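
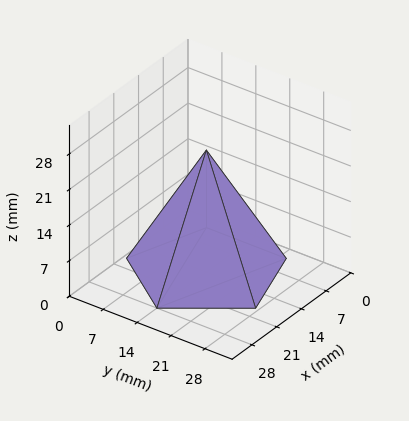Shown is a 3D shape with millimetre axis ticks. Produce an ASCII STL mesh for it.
Reading the render: the shape is a regular 5-sided pyramid, base circumscribed radius ≈ 14 mm, apex at z ≈ 24 mm (dimensions read to the nearest mm from the axis ticks). For the STL, each face is triangulated and given an outward normal.

solid part
  facet normal 0.0000 0.0000 -1.0000
    outer loop
      vertex 2.674 22.229 0.000
      vertex 18.326 27.315 0.000
      vertex 28.000 14.000 0.000
    endloop
  endfacet
  facet normal 0.0000 0.0000 -1.0000
    outer loop
      vertex 2.674 5.771 0.000
      vertex 2.674 22.229 0.000
      vertex 28.000 14.000 0.000
    endloop
  endfacet
  facet normal 0.0000 0.0000 -1.0000
    outer loop
      vertex 18.326 0.685 0.000
      vertex 2.674 5.771 0.000
      vertex 28.000 14.000 0.000
    endloop
  endfacet
  facet normal 0.7316 0.5316 0.4268
    outer loop
      vertex 28.000 14.000 0.000
      vertex 18.326 27.315 0.000
      vertex 14.000 14.000 24.000
    endloop
  endfacet
  facet normal -0.2795 0.8601 0.4268
    outer loop
      vertex 18.326 27.315 0.000
      vertex 2.674 22.229 0.000
      vertex 14.000 14.000 24.000
    endloop
  endfacet
  facet normal -0.9044 0.0000 0.4268
    outer loop
      vertex 2.674 22.229 0.000
      vertex 2.674 5.771 0.000
      vertex 14.000 14.000 24.000
    endloop
  endfacet
  facet normal -0.2795 -0.8601 0.4268
    outer loop
      vertex 2.674 5.771 0.000
      vertex 18.326 0.685 0.000
      vertex 14.000 14.000 24.000
    endloop
  endfacet
  facet normal 0.7316 -0.5316 0.4268
    outer loop
      vertex 18.326 0.685 0.000
      vertex 28.000 14.000 0.000
      vertex 14.000 14.000 24.000
    endloop
  endfacet
endsolid part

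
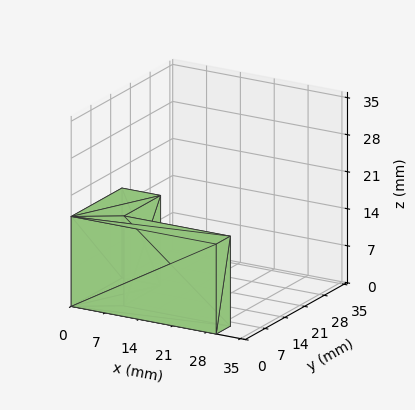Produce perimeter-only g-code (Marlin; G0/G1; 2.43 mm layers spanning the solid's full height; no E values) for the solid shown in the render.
Reading the render: the shape is an L-shaped prism: outer 30 × 18 mm, arm thicknesses ≈ 5 mm (horizontal) and 8 mm (vertical), extruded 17 mm in z (dimensions read to the nearest mm from the axis ticks). For the g-code, the solid's height is divided into equal slices at the stated Δz and each level perimeter traced with G1 moves after a G0 lift.

; perimeter-only toolpath
G21 ; units = mm
G90 ; absolute positioning
G28 ; home
; layer 1
G0 Z2.43
G0 X0.00 Y0.00
G1 X30.00 Y0.00
G1 X30.00 Y5.00
G1 X8.00 Y5.00
G1 X8.00 Y18.00
G1 X0.00 Y18.00
G1 X0.00 Y0.00
; layer 2
G0 Z4.86
G0 X0.00 Y0.00
G1 X30.00 Y0.00
G1 X30.00 Y5.00
G1 X8.00 Y5.00
G1 X8.00 Y18.00
G1 X0.00 Y18.00
G1 X0.00 Y0.00
; layer 3
G0 Z7.29
G0 X0.00 Y0.00
G1 X30.00 Y0.00
G1 X30.00 Y5.00
G1 X8.00 Y5.00
G1 X8.00 Y18.00
G1 X0.00 Y18.00
G1 X0.00 Y0.00
; layer 4
G0 Z9.71
G0 X0.00 Y0.00
G1 X30.00 Y0.00
G1 X30.00 Y5.00
G1 X8.00 Y5.00
G1 X8.00 Y18.00
G1 X0.00 Y18.00
G1 X0.00 Y0.00
; layer 5
G0 Z12.14
G0 X0.00 Y0.00
G1 X30.00 Y0.00
G1 X30.00 Y5.00
G1 X8.00 Y5.00
G1 X8.00 Y18.00
G1 X0.00 Y18.00
G1 X0.00 Y0.00
; layer 6
G0 Z14.57
G0 X0.00 Y0.00
G1 X30.00 Y0.00
G1 X30.00 Y5.00
G1 X8.00 Y5.00
G1 X8.00 Y18.00
G1 X0.00 Y18.00
G1 X0.00 Y0.00
; layer 7
G0 Z17.00
G0 X0.00 Y0.00
G1 X30.00 Y0.00
G1 X30.00 Y5.00
G1 X8.00 Y5.00
G1 X8.00 Y18.00
G1 X0.00 Y18.00
G1 X0.00 Y0.00
M2 ; end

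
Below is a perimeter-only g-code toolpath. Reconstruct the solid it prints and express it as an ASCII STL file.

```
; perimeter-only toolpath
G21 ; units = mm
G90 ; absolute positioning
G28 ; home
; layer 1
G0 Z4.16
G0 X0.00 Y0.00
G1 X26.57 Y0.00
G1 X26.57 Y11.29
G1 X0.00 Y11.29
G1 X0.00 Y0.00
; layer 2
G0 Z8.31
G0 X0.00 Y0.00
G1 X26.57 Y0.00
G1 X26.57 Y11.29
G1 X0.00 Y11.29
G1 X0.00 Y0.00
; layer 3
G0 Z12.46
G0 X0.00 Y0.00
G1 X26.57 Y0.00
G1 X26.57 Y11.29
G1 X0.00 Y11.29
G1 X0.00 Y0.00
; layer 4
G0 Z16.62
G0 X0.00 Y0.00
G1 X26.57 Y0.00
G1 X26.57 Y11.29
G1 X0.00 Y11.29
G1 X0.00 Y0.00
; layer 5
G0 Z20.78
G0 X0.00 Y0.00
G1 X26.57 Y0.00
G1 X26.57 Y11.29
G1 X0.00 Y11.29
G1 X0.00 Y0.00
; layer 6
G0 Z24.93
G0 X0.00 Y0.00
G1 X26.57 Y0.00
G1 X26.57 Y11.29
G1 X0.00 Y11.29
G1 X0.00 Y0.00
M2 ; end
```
solid part
  facet normal 0.0000 0.0000 -1.0000
    outer loop
      vertex 26.57 11.29 0.00
      vertex 26.57 0.00 0.00
      vertex 0.00 0.00 0.00
    endloop
  endfacet
  facet normal 0.0000 0.0000 -1.0000
    outer loop
      vertex 0.00 11.29 0.00
      vertex 26.57 11.29 0.00
      vertex 0.00 0.00 0.00
    endloop
  endfacet
  facet normal 0.0000 0.0000 1.0000
    outer loop
      vertex 0.00 0.00 24.93
      vertex 26.57 0.00 24.93
      vertex 26.57 11.29 24.93
    endloop
  endfacet
  facet normal 0.0000 0.0000 1.0000
    outer loop
      vertex 0.00 0.00 24.93
      vertex 26.57 11.29 24.93
      vertex 0.00 11.29 24.93
    endloop
  endfacet
  facet normal 0.0000 -1.0000 0.0000
    outer loop
      vertex 0.00 0.00 0.00
      vertex 26.57 0.00 0.00
      vertex 26.57 0.00 24.93
    endloop
  endfacet
  facet normal 0.0000 -1.0000 0.0000
    outer loop
      vertex 0.00 0.00 0.00
      vertex 26.57 0.00 24.93
      vertex 0.00 0.00 24.93
    endloop
  endfacet
  facet normal 0.0000 1.0000 0.0000
    outer loop
      vertex 26.57 11.29 24.93
      vertex 26.57 11.29 0.00
      vertex 0.00 11.29 0.00
    endloop
  endfacet
  facet normal 0.0000 1.0000 0.0000
    outer loop
      vertex 0.00 11.29 24.93
      vertex 26.57 11.29 24.93
      vertex 0.00 11.29 0.00
    endloop
  endfacet
  facet normal -1.0000 0.0000 0.0000
    outer loop
      vertex 0.00 11.29 24.93
      vertex 0.00 11.29 0.00
      vertex 0.00 0.00 0.00
    endloop
  endfacet
  facet normal -1.0000 0.0000 0.0000
    outer loop
      vertex 0.00 0.00 24.93
      vertex 0.00 11.29 24.93
      vertex 0.00 0.00 0.00
    endloop
  endfacet
  facet normal 1.0000 0.0000 0.0000
    outer loop
      vertex 26.57 0.00 0.00
      vertex 26.57 11.29 0.00
      vertex 26.57 11.29 24.93
    endloop
  endfacet
  facet normal 1.0000 0.0000 0.0000
    outer loop
      vertex 26.57 0.00 0.00
      vertex 26.57 11.29 24.93
      vertex 26.57 0.00 24.93
    endloop
  endfacet
endsolid part

The G0 Z moves step by Δz≈4.16 mm. Every layer's G1 loop is the same polygon, so the solid is a straight extrusion of it from z=0 to z≈24.9. Closing with flat bottom and top caps and triangulating gives 12 facets — a rectangular box, roughly 26.6 × 11.3 mm footprint and 24.9 mm tall.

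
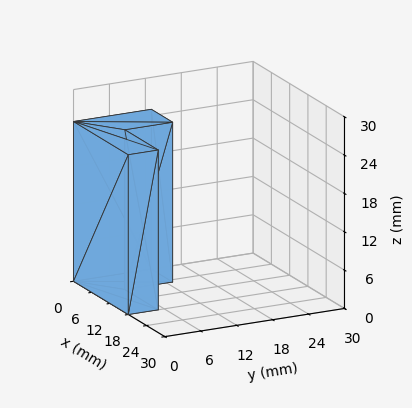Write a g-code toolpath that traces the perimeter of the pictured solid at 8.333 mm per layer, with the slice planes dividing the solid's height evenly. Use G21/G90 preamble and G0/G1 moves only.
Reading the render: the shape is an L-shaped prism: outer 18 × 13 mm, arm thicknesses ≈ 5 mm (horizontal) and 7 mm (vertical), extruded 25 mm in z (dimensions read to the nearest mm from the axis ticks). For the g-code, the solid's height is divided into equal slices at the stated Δz and each level perimeter traced with G1 moves after a G0 lift.

; perimeter-only toolpath
G21 ; units = mm
G90 ; absolute positioning
G28 ; home
; layer 1
G0 Z8.333
G0 X0.000 Y0.000
G1 X18.000 Y0.000
G1 X18.000 Y5.000
G1 X7.000 Y5.000
G1 X7.000 Y13.000
G1 X0.000 Y13.000
G1 X0.000 Y0.000
; layer 2
G0 Z16.667
G0 X0.000 Y0.000
G1 X18.000 Y0.000
G1 X18.000 Y5.000
G1 X7.000 Y5.000
G1 X7.000 Y13.000
G1 X0.000 Y13.000
G1 X0.000 Y0.000
; layer 3
G0 Z25.000
G0 X0.000 Y0.000
G1 X18.000 Y0.000
G1 X18.000 Y5.000
G1 X7.000 Y5.000
G1 X7.000 Y13.000
G1 X0.000 Y13.000
G1 X0.000 Y0.000
M2 ; end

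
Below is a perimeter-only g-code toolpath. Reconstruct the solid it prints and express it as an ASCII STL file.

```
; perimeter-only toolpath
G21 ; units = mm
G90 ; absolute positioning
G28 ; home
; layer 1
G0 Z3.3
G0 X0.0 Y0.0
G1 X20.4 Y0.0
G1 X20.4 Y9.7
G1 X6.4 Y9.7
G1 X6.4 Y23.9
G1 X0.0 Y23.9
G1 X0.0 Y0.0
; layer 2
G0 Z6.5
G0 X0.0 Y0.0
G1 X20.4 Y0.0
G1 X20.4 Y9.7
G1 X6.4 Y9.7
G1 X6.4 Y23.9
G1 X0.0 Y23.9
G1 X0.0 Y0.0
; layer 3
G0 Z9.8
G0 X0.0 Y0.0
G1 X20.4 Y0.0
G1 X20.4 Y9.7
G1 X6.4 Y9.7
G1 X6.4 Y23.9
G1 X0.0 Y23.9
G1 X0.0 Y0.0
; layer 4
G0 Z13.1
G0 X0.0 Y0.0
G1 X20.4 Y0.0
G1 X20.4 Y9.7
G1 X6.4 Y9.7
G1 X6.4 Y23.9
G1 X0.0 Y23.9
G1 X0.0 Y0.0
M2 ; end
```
solid part
  facet normal 0.0000 0.0000 -1.0000
    outer loop
      vertex 20.4 9.7 0.0
      vertex 20.4 0.0 0.0
      vertex 0.0 0.0 0.0
    endloop
  endfacet
  facet normal 0.0000 0.0000 -1.0000
    outer loop
      vertex 6.4 9.7 0.0
      vertex 20.4 9.7 0.0
      vertex 0.0 0.0 0.0
    endloop
  endfacet
  facet normal 0.0000 0.0000 -1.0000
    outer loop
      vertex 6.4 23.9 0.0
      vertex 6.4 9.7 0.0
      vertex 0.0 0.0 0.0
    endloop
  endfacet
  facet normal 0.0000 0.0000 -1.0000
    outer loop
      vertex 0.0 23.9 0.0
      vertex 6.4 23.9 0.0
      vertex 0.0 0.0 0.0
    endloop
  endfacet
  facet normal 0.0000 0.0000 1.0000
    outer loop
      vertex 0.0 0.0 13.1
      vertex 20.4 0.0 13.1
      vertex 20.4 9.7 13.1
    endloop
  endfacet
  facet normal 0.0000 0.0000 1.0000
    outer loop
      vertex 0.0 0.0 13.1
      vertex 20.4 9.7 13.1
      vertex 6.4 9.7 13.1
    endloop
  endfacet
  facet normal 0.0000 0.0000 1.0000
    outer loop
      vertex 0.0 0.0 13.1
      vertex 6.4 9.7 13.1
      vertex 6.4 23.9 13.1
    endloop
  endfacet
  facet normal 0.0000 0.0000 1.0000
    outer loop
      vertex 0.0 0.0 13.1
      vertex 6.4 23.9 13.1
      vertex 0.0 23.9 13.1
    endloop
  endfacet
  facet normal 0.0000 -1.0000 0.0000
    outer loop
      vertex 0.0 0.0 0.0
      vertex 20.4 0.0 0.0
      vertex 20.4 0.0 13.1
    endloop
  endfacet
  facet normal 0.0000 -1.0000 0.0000
    outer loop
      vertex 0.0 0.0 0.0
      vertex 20.4 0.0 13.1
      vertex 0.0 0.0 13.1
    endloop
  endfacet
  facet normal 1.0000 0.0000 0.0000
    outer loop
      vertex 20.4 0.0 0.0
      vertex 20.4 9.7 0.0
      vertex 20.4 9.7 13.1
    endloop
  endfacet
  facet normal 1.0000 0.0000 0.0000
    outer loop
      vertex 20.4 0.0 0.0
      vertex 20.4 9.7 13.1
      vertex 20.4 0.0 13.1
    endloop
  endfacet
  facet normal 0.0000 1.0000 0.0000
    outer loop
      vertex 20.4 9.7 0.0
      vertex 6.4 9.7 0.0
      vertex 6.4 9.7 13.1
    endloop
  endfacet
  facet normal 0.0000 1.0000 0.0000
    outer loop
      vertex 20.4 9.7 0.0
      vertex 6.4 9.7 13.1
      vertex 20.4 9.7 13.1
    endloop
  endfacet
  facet normal 1.0000 0.0000 0.0000
    outer loop
      vertex 6.4 9.7 0.0
      vertex 6.4 23.9 0.0
      vertex 6.4 23.9 13.1
    endloop
  endfacet
  facet normal 1.0000 0.0000 0.0000
    outer loop
      vertex 6.4 9.7 0.0
      vertex 6.4 23.9 13.1
      vertex 6.4 9.7 13.1
    endloop
  endfacet
  facet normal 0.0000 1.0000 0.0000
    outer loop
      vertex 6.4 23.9 0.0
      vertex 0.0 23.9 0.0
      vertex 0.0 23.9 13.1
    endloop
  endfacet
  facet normal 0.0000 1.0000 0.0000
    outer loop
      vertex 6.4 23.9 0.0
      vertex 0.0 23.9 13.1
      vertex 6.4 23.9 13.1
    endloop
  endfacet
  facet normal -1.0000 0.0000 0.0000
    outer loop
      vertex 0.0 23.9 0.0
      vertex 0.0 0.0 0.0
      vertex 0.0 0.0 13.1
    endloop
  endfacet
  facet normal -1.0000 0.0000 0.0000
    outer loop
      vertex 0.0 23.9 0.0
      vertex 0.0 0.0 13.1
      vertex 0.0 23.9 13.1
    endloop
  endfacet
endsolid part

The G0 Z moves step by Δz≈3.3 mm. Every layer's G1 loop is the same polygon, so the solid is a straight extrusion of it from z=0 to z≈13.1. Closing with flat bottom and top caps and triangulating gives 20 facets — an L-shaped prism: outer 20.4 × 23.9 mm, arm thicknesses ≈ 9.7 mm (horizontal) and 6.4 mm (vertical), extruded 13.1 mm in z.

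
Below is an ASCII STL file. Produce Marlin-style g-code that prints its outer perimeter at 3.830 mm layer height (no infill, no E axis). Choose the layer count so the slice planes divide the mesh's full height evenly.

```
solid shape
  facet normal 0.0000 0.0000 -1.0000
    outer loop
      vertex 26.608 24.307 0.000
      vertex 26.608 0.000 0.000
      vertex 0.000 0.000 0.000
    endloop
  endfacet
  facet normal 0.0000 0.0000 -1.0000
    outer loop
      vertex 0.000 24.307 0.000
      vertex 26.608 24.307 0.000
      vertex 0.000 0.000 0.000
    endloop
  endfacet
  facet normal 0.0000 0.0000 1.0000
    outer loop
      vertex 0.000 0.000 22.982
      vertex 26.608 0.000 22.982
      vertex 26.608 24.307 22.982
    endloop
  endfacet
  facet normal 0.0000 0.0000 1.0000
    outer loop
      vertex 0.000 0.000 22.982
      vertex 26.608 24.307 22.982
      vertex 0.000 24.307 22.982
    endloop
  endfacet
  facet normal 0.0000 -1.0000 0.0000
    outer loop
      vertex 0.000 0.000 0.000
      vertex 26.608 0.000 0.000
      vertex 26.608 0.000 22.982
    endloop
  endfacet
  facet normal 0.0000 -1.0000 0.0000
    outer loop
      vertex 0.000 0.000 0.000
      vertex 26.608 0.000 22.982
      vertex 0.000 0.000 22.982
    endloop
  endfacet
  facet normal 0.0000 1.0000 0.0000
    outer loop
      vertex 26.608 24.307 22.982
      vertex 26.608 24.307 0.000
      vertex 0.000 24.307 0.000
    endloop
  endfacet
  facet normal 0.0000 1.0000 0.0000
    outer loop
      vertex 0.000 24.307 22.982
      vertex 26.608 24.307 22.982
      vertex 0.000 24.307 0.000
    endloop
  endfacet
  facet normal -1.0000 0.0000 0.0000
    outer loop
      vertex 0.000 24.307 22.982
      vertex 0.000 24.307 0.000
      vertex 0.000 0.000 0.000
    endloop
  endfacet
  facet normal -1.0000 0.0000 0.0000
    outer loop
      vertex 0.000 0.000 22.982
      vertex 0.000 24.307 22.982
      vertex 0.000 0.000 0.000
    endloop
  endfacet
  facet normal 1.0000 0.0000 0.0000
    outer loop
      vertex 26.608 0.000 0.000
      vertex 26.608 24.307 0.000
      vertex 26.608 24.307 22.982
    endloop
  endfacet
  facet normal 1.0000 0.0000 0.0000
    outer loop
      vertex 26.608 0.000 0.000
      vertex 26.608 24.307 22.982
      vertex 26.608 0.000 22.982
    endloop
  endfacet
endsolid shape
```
; perimeter-only toolpath
G21 ; units = mm
G90 ; absolute positioning
G28 ; home
; layer 1
G0 Z3.830
G0 X0.000 Y0.000
G1 X26.608 Y0.000
G1 X26.608 Y24.307
G1 X0.000 Y24.307
G1 X0.000 Y0.000
; layer 2
G0 Z7.661
G0 X0.000 Y0.000
G1 X26.608 Y0.000
G1 X26.608 Y24.307
G1 X0.000 Y24.307
G1 X0.000 Y0.000
; layer 3
G0 Z11.491
G0 X0.000 Y0.000
G1 X26.608 Y0.000
G1 X26.608 Y24.307
G1 X0.000 Y24.307
G1 X0.000 Y0.000
; layer 4
G0 Z15.321
G0 X0.000 Y0.000
G1 X26.608 Y0.000
G1 X26.608 Y24.307
G1 X0.000 Y24.307
G1 X0.000 Y0.000
; layer 5
G0 Z19.152
G0 X0.000 Y0.000
G1 X26.608 Y0.000
G1 X26.608 Y24.307
G1 X0.000 Y24.307
G1 X0.000 Y0.000
; layer 6
G0 Z22.982
G0 X0.000 Y0.000
G1 X26.608 Y0.000
G1 X26.608 Y24.307
G1 X0.000 Y24.307
G1 X0.000 Y0.000
M2 ; end

The solid is a rectangular box, roughly 26.6 × 24.3 mm footprint and 23 mm tall. Slicing at Δz = 3.830 mm — 6 equal slices spanning the solid's height, so layer i sits at z = i·h/6 — gives 6 non-empty perimeters. Each is a 4-segment closed polygon; G0 lifts to the layer z and rapids to the start vertex, then G1 traces the edges.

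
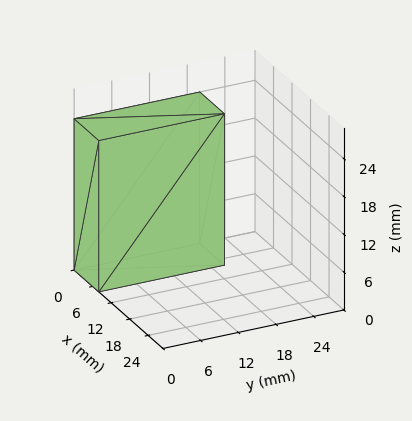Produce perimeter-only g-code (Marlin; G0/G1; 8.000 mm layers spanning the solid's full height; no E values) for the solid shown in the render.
Reading the render: the shape is a rectangular box, roughly 8 × 20 mm footprint and 24 mm tall (dimensions read to the nearest mm from the axis ticks). For the g-code, the solid's height is divided into equal slices at the stated Δz and each level perimeter traced with G1 moves after a G0 lift.

; perimeter-only toolpath
G21 ; units = mm
G90 ; absolute positioning
G28 ; home
; layer 1
G0 Z8.000
G0 X0.000 Y0.000
G1 X8.000 Y0.000
G1 X8.000 Y20.000
G1 X0.000 Y20.000
G1 X0.000 Y0.000
; layer 2
G0 Z16.000
G0 X0.000 Y0.000
G1 X8.000 Y0.000
G1 X8.000 Y20.000
G1 X0.000 Y20.000
G1 X0.000 Y0.000
; layer 3
G0 Z24.000
G0 X0.000 Y0.000
G1 X8.000 Y0.000
G1 X8.000 Y20.000
G1 X0.000 Y20.000
G1 X0.000 Y0.000
M2 ; end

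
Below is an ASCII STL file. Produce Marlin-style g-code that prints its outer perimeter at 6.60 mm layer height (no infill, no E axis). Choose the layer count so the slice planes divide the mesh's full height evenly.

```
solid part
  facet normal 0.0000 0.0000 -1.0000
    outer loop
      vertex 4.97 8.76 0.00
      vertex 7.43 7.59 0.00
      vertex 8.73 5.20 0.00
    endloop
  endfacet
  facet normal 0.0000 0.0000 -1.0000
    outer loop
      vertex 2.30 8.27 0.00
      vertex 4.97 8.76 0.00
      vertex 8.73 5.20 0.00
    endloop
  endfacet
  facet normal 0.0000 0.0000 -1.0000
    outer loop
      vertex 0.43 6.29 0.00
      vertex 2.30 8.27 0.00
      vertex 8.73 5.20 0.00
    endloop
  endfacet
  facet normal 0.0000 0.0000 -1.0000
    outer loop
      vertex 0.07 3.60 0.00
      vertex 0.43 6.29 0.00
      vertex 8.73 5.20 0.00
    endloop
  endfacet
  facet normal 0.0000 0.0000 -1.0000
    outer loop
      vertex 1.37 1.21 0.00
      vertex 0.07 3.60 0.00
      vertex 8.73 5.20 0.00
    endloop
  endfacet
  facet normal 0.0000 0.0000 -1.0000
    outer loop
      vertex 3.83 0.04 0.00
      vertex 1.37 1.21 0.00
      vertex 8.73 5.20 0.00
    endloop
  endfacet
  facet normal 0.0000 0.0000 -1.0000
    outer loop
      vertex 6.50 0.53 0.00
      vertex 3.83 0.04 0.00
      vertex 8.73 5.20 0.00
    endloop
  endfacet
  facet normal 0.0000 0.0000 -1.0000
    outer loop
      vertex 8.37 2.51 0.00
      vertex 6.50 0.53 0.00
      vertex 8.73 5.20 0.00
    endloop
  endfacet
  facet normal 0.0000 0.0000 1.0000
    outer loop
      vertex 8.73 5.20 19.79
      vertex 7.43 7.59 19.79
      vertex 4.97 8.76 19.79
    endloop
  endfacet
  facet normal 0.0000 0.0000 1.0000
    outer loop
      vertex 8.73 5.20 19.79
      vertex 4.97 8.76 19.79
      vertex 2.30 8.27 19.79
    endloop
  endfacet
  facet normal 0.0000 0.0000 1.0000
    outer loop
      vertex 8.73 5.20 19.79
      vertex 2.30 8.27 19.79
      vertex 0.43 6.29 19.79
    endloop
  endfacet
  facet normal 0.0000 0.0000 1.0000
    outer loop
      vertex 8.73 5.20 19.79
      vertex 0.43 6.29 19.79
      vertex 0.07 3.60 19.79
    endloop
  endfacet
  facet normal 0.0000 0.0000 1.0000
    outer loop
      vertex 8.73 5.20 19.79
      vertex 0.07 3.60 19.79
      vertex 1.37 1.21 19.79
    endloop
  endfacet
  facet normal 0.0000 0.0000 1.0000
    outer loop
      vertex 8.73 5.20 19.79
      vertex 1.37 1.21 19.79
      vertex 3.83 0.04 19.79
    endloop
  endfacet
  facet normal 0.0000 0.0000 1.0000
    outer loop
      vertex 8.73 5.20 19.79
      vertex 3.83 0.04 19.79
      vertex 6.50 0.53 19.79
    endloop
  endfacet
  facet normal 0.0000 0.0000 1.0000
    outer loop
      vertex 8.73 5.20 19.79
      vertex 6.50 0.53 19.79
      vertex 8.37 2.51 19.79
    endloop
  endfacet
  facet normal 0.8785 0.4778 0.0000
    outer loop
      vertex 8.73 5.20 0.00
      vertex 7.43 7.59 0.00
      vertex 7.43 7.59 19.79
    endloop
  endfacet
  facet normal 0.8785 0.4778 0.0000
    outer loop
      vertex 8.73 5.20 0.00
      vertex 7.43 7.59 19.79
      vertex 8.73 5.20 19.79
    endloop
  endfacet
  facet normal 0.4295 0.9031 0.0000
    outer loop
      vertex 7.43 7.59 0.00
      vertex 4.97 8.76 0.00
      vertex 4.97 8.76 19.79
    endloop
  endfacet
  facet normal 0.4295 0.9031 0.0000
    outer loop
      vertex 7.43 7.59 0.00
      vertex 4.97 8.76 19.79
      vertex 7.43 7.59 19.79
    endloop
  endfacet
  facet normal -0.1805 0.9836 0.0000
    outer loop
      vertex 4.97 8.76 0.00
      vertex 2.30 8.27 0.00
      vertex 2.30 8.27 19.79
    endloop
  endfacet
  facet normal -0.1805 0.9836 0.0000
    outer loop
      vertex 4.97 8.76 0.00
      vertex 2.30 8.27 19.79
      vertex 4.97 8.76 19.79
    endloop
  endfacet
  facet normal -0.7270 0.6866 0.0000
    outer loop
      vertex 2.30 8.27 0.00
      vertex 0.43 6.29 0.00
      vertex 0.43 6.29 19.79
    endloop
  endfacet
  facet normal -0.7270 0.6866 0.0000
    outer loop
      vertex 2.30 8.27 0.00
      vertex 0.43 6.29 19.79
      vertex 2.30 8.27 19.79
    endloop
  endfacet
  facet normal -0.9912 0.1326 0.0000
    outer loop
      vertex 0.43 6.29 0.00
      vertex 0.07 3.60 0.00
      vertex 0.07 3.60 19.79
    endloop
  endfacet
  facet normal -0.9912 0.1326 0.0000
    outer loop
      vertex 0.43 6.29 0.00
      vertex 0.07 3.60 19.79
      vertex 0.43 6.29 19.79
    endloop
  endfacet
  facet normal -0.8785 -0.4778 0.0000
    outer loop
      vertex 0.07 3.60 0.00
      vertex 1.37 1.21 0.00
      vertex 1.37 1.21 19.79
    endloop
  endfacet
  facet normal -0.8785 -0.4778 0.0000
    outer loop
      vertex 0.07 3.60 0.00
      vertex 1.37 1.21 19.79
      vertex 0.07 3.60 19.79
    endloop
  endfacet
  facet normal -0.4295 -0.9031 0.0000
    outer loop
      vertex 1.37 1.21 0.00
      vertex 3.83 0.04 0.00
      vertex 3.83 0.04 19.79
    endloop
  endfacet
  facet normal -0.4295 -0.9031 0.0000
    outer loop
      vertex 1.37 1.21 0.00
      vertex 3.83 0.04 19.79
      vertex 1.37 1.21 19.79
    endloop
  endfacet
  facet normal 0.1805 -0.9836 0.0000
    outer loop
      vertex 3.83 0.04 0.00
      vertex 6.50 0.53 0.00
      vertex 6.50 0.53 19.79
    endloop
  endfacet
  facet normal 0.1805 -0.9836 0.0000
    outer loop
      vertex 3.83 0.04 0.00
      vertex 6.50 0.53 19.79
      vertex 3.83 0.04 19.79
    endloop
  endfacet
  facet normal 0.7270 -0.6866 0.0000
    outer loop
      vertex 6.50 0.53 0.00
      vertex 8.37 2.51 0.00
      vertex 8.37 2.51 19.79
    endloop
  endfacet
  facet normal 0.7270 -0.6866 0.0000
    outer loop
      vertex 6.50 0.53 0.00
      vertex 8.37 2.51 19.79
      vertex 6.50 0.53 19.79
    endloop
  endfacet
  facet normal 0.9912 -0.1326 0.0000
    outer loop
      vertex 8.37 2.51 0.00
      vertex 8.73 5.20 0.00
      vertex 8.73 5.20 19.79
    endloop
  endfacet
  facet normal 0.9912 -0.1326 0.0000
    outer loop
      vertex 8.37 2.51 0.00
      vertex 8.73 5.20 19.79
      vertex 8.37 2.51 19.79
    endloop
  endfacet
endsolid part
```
; perimeter-only toolpath
G21 ; units = mm
G90 ; absolute positioning
G28 ; home
; layer 1
G0 Z6.60
G0 X8.73 Y5.20
G1 X7.43 Y7.59
G1 X4.97 Y8.76
G1 X2.30 Y8.27
G1 X0.43 Y6.29
G1 X0.07 Y3.60
G1 X1.37 Y1.21
G1 X3.83 Y0.04
G1 X6.50 Y0.53
G1 X8.37 Y2.51
G1 X8.73 Y5.20
; layer 2
G0 Z13.19
G0 X8.73 Y5.20
G1 X7.43 Y7.59
G1 X4.97 Y8.76
G1 X2.30 Y8.27
G1 X0.43 Y6.29
G1 X0.07 Y3.60
G1 X1.37 Y1.21
G1 X3.83 Y0.04
G1 X6.50 Y0.53
G1 X8.37 Y2.51
G1 X8.73 Y5.20
; layer 3
G0 Z19.79
G0 X8.73 Y5.20
G1 X7.43 Y7.59
G1 X4.97 Y8.76
G1 X2.30 Y8.27
G1 X0.43 Y6.29
G1 X0.07 Y3.60
G1 X1.37 Y1.21
G1 X3.83 Y0.04
G1 X6.50 Y0.53
G1 X8.37 Y2.51
G1 X8.73 Y5.20
M2 ; end

The solid is a regular 10-sided prism (a cylinder approximated with 10 flat sides), circumscribed radius ≈ 4.4 mm, height ≈ 19.8 mm. Slicing at Δz = 6.60 mm — 3 equal slices spanning the solid's height, so layer i sits at z = i·h/3 — gives 3 non-empty perimeters. Each is a 10-segment closed polygon; G0 lifts to the layer z and rapids to the start vertex, then G1 traces the edges.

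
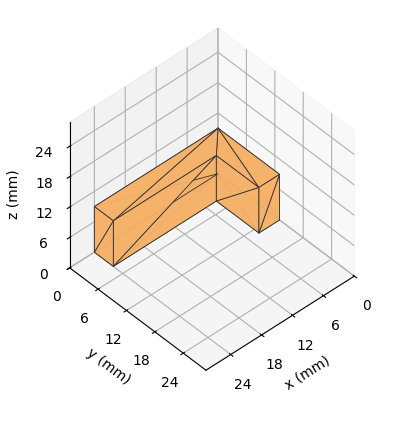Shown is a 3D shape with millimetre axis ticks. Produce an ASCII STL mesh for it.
Reading the render: the shape is an L-shaped prism: outer 24 × 13 mm, arm thicknesses ≈ 4 mm (horizontal) and 4 mm (vertical), extruded 9 mm in z (dimensions read to the nearest mm from the axis ticks). For the STL, each face is triangulated and given an outward normal.

solid part
  facet normal 0.0000 0.0000 -1.0000
    outer loop
      vertex 24.0 4.0 0.0
      vertex 24.0 0.0 0.0
      vertex 0.0 0.0 0.0
    endloop
  endfacet
  facet normal 0.0000 0.0000 -1.0000
    outer loop
      vertex 4.0 4.0 0.0
      vertex 24.0 4.0 0.0
      vertex 0.0 0.0 0.0
    endloop
  endfacet
  facet normal 0.0000 0.0000 -1.0000
    outer loop
      vertex 4.0 13.0 0.0
      vertex 4.0 4.0 0.0
      vertex 0.0 0.0 0.0
    endloop
  endfacet
  facet normal 0.0000 0.0000 -1.0000
    outer loop
      vertex 0.0 13.0 0.0
      vertex 4.0 13.0 0.0
      vertex 0.0 0.0 0.0
    endloop
  endfacet
  facet normal 0.0000 0.0000 1.0000
    outer loop
      vertex 0.0 0.0 9.0
      vertex 24.0 0.0 9.0
      vertex 24.0 4.0 9.0
    endloop
  endfacet
  facet normal 0.0000 0.0000 1.0000
    outer loop
      vertex 0.0 0.0 9.0
      vertex 24.0 4.0 9.0
      vertex 4.0 4.0 9.0
    endloop
  endfacet
  facet normal 0.0000 0.0000 1.0000
    outer loop
      vertex 0.0 0.0 9.0
      vertex 4.0 4.0 9.0
      vertex 4.0 13.0 9.0
    endloop
  endfacet
  facet normal 0.0000 0.0000 1.0000
    outer loop
      vertex 0.0 0.0 9.0
      vertex 4.0 13.0 9.0
      vertex 0.0 13.0 9.0
    endloop
  endfacet
  facet normal 0.0000 -1.0000 0.0000
    outer loop
      vertex 0.0 0.0 0.0
      vertex 24.0 0.0 0.0
      vertex 24.0 0.0 9.0
    endloop
  endfacet
  facet normal 0.0000 -1.0000 0.0000
    outer loop
      vertex 0.0 0.0 0.0
      vertex 24.0 0.0 9.0
      vertex 0.0 0.0 9.0
    endloop
  endfacet
  facet normal 1.0000 0.0000 0.0000
    outer loop
      vertex 24.0 0.0 0.0
      vertex 24.0 4.0 0.0
      vertex 24.0 4.0 9.0
    endloop
  endfacet
  facet normal 1.0000 0.0000 0.0000
    outer loop
      vertex 24.0 0.0 0.0
      vertex 24.0 4.0 9.0
      vertex 24.0 0.0 9.0
    endloop
  endfacet
  facet normal 0.0000 1.0000 0.0000
    outer loop
      vertex 24.0 4.0 0.0
      vertex 4.0 4.0 0.0
      vertex 4.0 4.0 9.0
    endloop
  endfacet
  facet normal 0.0000 1.0000 0.0000
    outer loop
      vertex 24.0 4.0 0.0
      vertex 4.0 4.0 9.0
      vertex 24.0 4.0 9.0
    endloop
  endfacet
  facet normal 1.0000 0.0000 0.0000
    outer loop
      vertex 4.0 4.0 0.0
      vertex 4.0 13.0 0.0
      vertex 4.0 13.0 9.0
    endloop
  endfacet
  facet normal 1.0000 0.0000 0.0000
    outer loop
      vertex 4.0 4.0 0.0
      vertex 4.0 13.0 9.0
      vertex 4.0 4.0 9.0
    endloop
  endfacet
  facet normal 0.0000 1.0000 0.0000
    outer loop
      vertex 4.0 13.0 0.0
      vertex 0.0 13.0 0.0
      vertex 0.0 13.0 9.0
    endloop
  endfacet
  facet normal 0.0000 1.0000 0.0000
    outer loop
      vertex 4.0 13.0 0.0
      vertex 0.0 13.0 9.0
      vertex 4.0 13.0 9.0
    endloop
  endfacet
  facet normal -1.0000 0.0000 0.0000
    outer loop
      vertex 0.0 13.0 0.0
      vertex 0.0 0.0 0.0
      vertex 0.0 0.0 9.0
    endloop
  endfacet
  facet normal -1.0000 0.0000 0.0000
    outer loop
      vertex 0.0 13.0 0.0
      vertex 0.0 0.0 9.0
      vertex 0.0 13.0 9.0
    endloop
  endfacet
endsolid part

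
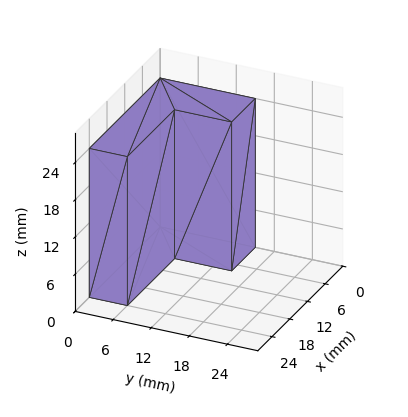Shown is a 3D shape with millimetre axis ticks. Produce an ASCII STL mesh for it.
Reading the render: the shape is an L-shaped prism: outer 24 × 15 mm, arm thicknesses ≈ 6 mm (horizontal) and 8 mm (vertical), extruded 24 mm in z (dimensions read to the nearest mm from the axis ticks). For the STL, each face is triangulated and given an outward normal.

solid part
  facet normal 0.0000 0.0000 -1.0000
    outer loop
      vertex 24.0 6.0 0.0
      vertex 24.0 0.0 0.0
      vertex 0.0 0.0 0.0
    endloop
  endfacet
  facet normal 0.0000 0.0000 -1.0000
    outer loop
      vertex 8.0 6.0 0.0
      vertex 24.0 6.0 0.0
      vertex 0.0 0.0 0.0
    endloop
  endfacet
  facet normal 0.0000 0.0000 -1.0000
    outer loop
      vertex 8.0 15.0 0.0
      vertex 8.0 6.0 0.0
      vertex 0.0 0.0 0.0
    endloop
  endfacet
  facet normal 0.0000 0.0000 -1.0000
    outer loop
      vertex 0.0 15.0 0.0
      vertex 8.0 15.0 0.0
      vertex 0.0 0.0 0.0
    endloop
  endfacet
  facet normal 0.0000 0.0000 1.0000
    outer loop
      vertex 0.0 0.0 24.0
      vertex 24.0 0.0 24.0
      vertex 24.0 6.0 24.0
    endloop
  endfacet
  facet normal 0.0000 0.0000 1.0000
    outer loop
      vertex 0.0 0.0 24.0
      vertex 24.0 6.0 24.0
      vertex 8.0 6.0 24.0
    endloop
  endfacet
  facet normal 0.0000 0.0000 1.0000
    outer loop
      vertex 0.0 0.0 24.0
      vertex 8.0 6.0 24.0
      vertex 8.0 15.0 24.0
    endloop
  endfacet
  facet normal 0.0000 0.0000 1.0000
    outer loop
      vertex 0.0 0.0 24.0
      vertex 8.0 15.0 24.0
      vertex 0.0 15.0 24.0
    endloop
  endfacet
  facet normal 0.0000 -1.0000 0.0000
    outer loop
      vertex 0.0 0.0 0.0
      vertex 24.0 0.0 0.0
      vertex 24.0 0.0 24.0
    endloop
  endfacet
  facet normal 0.0000 -1.0000 0.0000
    outer loop
      vertex 0.0 0.0 0.0
      vertex 24.0 0.0 24.0
      vertex 0.0 0.0 24.0
    endloop
  endfacet
  facet normal 1.0000 0.0000 0.0000
    outer loop
      vertex 24.0 0.0 0.0
      vertex 24.0 6.0 0.0
      vertex 24.0 6.0 24.0
    endloop
  endfacet
  facet normal 1.0000 0.0000 0.0000
    outer loop
      vertex 24.0 0.0 0.0
      vertex 24.0 6.0 24.0
      vertex 24.0 0.0 24.0
    endloop
  endfacet
  facet normal 0.0000 1.0000 0.0000
    outer loop
      vertex 24.0 6.0 0.0
      vertex 8.0 6.0 0.0
      vertex 8.0 6.0 24.0
    endloop
  endfacet
  facet normal 0.0000 1.0000 0.0000
    outer loop
      vertex 24.0 6.0 0.0
      vertex 8.0 6.0 24.0
      vertex 24.0 6.0 24.0
    endloop
  endfacet
  facet normal 1.0000 0.0000 0.0000
    outer loop
      vertex 8.0 6.0 0.0
      vertex 8.0 15.0 0.0
      vertex 8.0 15.0 24.0
    endloop
  endfacet
  facet normal 1.0000 0.0000 0.0000
    outer loop
      vertex 8.0 6.0 0.0
      vertex 8.0 15.0 24.0
      vertex 8.0 6.0 24.0
    endloop
  endfacet
  facet normal 0.0000 1.0000 0.0000
    outer loop
      vertex 8.0 15.0 0.0
      vertex 0.0 15.0 0.0
      vertex 0.0 15.0 24.0
    endloop
  endfacet
  facet normal 0.0000 1.0000 0.0000
    outer loop
      vertex 8.0 15.0 0.0
      vertex 0.0 15.0 24.0
      vertex 8.0 15.0 24.0
    endloop
  endfacet
  facet normal -1.0000 0.0000 0.0000
    outer loop
      vertex 0.0 15.0 0.0
      vertex 0.0 0.0 0.0
      vertex 0.0 0.0 24.0
    endloop
  endfacet
  facet normal -1.0000 0.0000 0.0000
    outer loop
      vertex 0.0 15.0 0.0
      vertex 0.0 0.0 24.0
      vertex 0.0 15.0 24.0
    endloop
  endfacet
endsolid part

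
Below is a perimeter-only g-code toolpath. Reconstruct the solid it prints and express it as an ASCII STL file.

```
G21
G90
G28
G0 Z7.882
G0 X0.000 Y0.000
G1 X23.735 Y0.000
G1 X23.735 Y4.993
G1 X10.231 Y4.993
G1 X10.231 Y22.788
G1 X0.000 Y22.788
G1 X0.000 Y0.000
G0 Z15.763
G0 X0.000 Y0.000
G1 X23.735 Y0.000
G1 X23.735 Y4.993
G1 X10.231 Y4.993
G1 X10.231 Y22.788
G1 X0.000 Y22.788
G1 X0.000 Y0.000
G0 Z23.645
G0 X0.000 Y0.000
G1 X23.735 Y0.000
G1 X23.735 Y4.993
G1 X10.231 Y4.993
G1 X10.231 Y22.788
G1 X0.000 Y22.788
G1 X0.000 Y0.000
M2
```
solid part
  facet normal 0.0000 0.0000 -1.0000
    outer loop
      vertex 23.735 4.993 0.000
      vertex 23.735 0.000 0.000
      vertex 0.000 0.000 0.000
    endloop
  endfacet
  facet normal 0.0000 0.0000 -1.0000
    outer loop
      vertex 10.231 4.993 0.000
      vertex 23.735 4.993 0.000
      vertex 0.000 0.000 0.000
    endloop
  endfacet
  facet normal 0.0000 0.0000 -1.0000
    outer loop
      vertex 10.231 22.788 0.000
      vertex 10.231 4.993 0.000
      vertex 0.000 0.000 0.000
    endloop
  endfacet
  facet normal 0.0000 0.0000 -1.0000
    outer loop
      vertex 0.000 22.788 0.000
      vertex 10.231 22.788 0.000
      vertex 0.000 0.000 0.000
    endloop
  endfacet
  facet normal 0.0000 0.0000 1.0000
    outer loop
      vertex 0.000 0.000 23.645
      vertex 23.735 0.000 23.645
      vertex 23.735 4.993 23.645
    endloop
  endfacet
  facet normal 0.0000 0.0000 1.0000
    outer loop
      vertex 0.000 0.000 23.645
      vertex 23.735 4.993 23.645
      vertex 10.231 4.993 23.645
    endloop
  endfacet
  facet normal 0.0000 0.0000 1.0000
    outer loop
      vertex 0.000 0.000 23.645
      vertex 10.231 4.993 23.645
      vertex 10.231 22.788 23.645
    endloop
  endfacet
  facet normal 0.0000 0.0000 1.0000
    outer loop
      vertex 0.000 0.000 23.645
      vertex 10.231 22.788 23.645
      vertex 0.000 22.788 23.645
    endloop
  endfacet
  facet normal 0.0000 -1.0000 0.0000
    outer loop
      vertex 0.000 0.000 0.000
      vertex 23.735 0.000 0.000
      vertex 23.735 0.000 23.645
    endloop
  endfacet
  facet normal 0.0000 -1.0000 0.0000
    outer loop
      vertex 0.000 0.000 0.000
      vertex 23.735 0.000 23.645
      vertex 0.000 0.000 23.645
    endloop
  endfacet
  facet normal 1.0000 0.0000 0.0000
    outer loop
      vertex 23.735 0.000 0.000
      vertex 23.735 4.993 0.000
      vertex 23.735 4.993 23.645
    endloop
  endfacet
  facet normal 1.0000 0.0000 0.0000
    outer loop
      vertex 23.735 0.000 0.000
      vertex 23.735 4.993 23.645
      vertex 23.735 0.000 23.645
    endloop
  endfacet
  facet normal 0.0000 1.0000 0.0000
    outer loop
      vertex 23.735 4.993 0.000
      vertex 10.231 4.993 0.000
      vertex 10.231 4.993 23.645
    endloop
  endfacet
  facet normal 0.0000 1.0000 0.0000
    outer loop
      vertex 23.735 4.993 0.000
      vertex 10.231 4.993 23.645
      vertex 23.735 4.993 23.645
    endloop
  endfacet
  facet normal 1.0000 0.0000 0.0000
    outer loop
      vertex 10.231 4.993 0.000
      vertex 10.231 22.788 0.000
      vertex 10.231 22.788 23.645
    endloop
  endfacet
  facet normal 1.0000 0.0000 0.0000
    outer loop
      vertex 10.231 4.993 0.000
      vertex 10.231 22.788 23.645
      vertex 10.231 4.993 23.645
    endloop
  endfacet
  facet normal 0.0000 1.0000 0.0000
    outer loop
      vertex 10.231 22.788 0.000
      vertex 0.000 22.788 0.000
      vertex 0.000 22.788 23.645
    endloop
  endfacet
  facet normal 0.0000 1.0000 0.0000
    outer loop
      vertex 10.231 22.788 0.000
      vertex 0.000 22.788 23.645
      vertex 10.231 22.788 23.645
    endloop
  endfacet
  facet normal -1.0000 0.0000 0.0000
    outer loop
      vertex 0.000 22.788 0.000
      vertex 0.000 0.000 0.000
      vertex 0.000 0.000 23.645
    endloop
  endfacet
  facet normal -1.0000 0.0000 0.0000
    outer loop
      vertex 0.000 22.788 0.000
      vertex 0.000 0.000 23.645
      vertex 0.000 22.788 23.645
    endloop
  endfacet
endsolid part

The G0 Z moves step by Δz≈7.882 mm. Every layer's G1 loop is the same polygon, so the solid is a straight extrusion of it from z=0 to z≈23.6. Closing with flat bottom and top caps and triangulating gives 20 facets — an L-shaped prism: outer 23.7 × 22.8 mm, arm thicknesses ≈ 4.99 mm (horizontal) and 10.2 mm (vertical), extruded 23.6 mm in z.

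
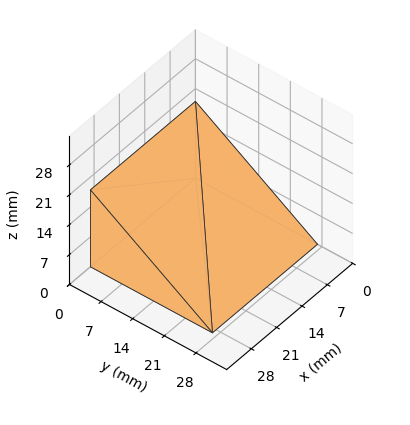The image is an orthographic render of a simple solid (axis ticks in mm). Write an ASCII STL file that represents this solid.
Reading the render: the shape is a wedge (ramp): 29 × 27 mm base, rising to 18 mm along the y=0 edge and sloping linearly to z=0 at y=27 (dimensions read to the nearest mm from the axis ticks). For the STL, each face is triangulated and given an outward normal.

solid part
  facet normal 0.0000 0.0000 -1.0000
    outer loop
      vertex 29.00 27.00 0.00
      vertex 29.00 0.00 0.00
      vertex 0.00 0.00 0.00
    endloop
  endfacet
  facet normal 0.0000 0.0000 -1.0000
    outer loop
      vertex 0.00 27.00 0.00
      vertex 29.00 27.00 0.00
      vertex 0.00 0.00 0.00
    endloop
  endfacet
  facet normal 0.0000 -1.0000 0.0000
    outer loop
      vertex 0.00 0.00 0.00
      vertex 29.00 0.00 0.00
      vertex 29.00 0.00 18.00
    endloop
  endfacet
  facet normal 0.0000 -1.0000 0.0000
    outer loop
      vertex 0.00 0.00 0.00
      vertex 29.00 0.00 18.00
      vertex 0.00 0.00 18.00
    endloop
  endfacet
  facet normal 0.0000 0.5547 0.8321
    outer loop
      vertex 0.00 0.00 18.00
      vertex 29.00 0.00 18.00
      vertex 29.00 27.00 0.00
    endloop
  endfacet
  facet normal 0.0000 0.5547 0.8321
    outer loop
      vertex 0.00 0.00 18.00
      vertex 29.00 27.00 0.00
      vertex 0.00 27.00 0.00
    endloop
  endfacet
  facet normal -1.0000 0.0000 0.0000
    outer loop
      vertex 0.00 0.00 18.00
      vertex 0.00 27.00 0.00
      vertex 0.00 0.00 0.00
    endloop
  endfacet
  facet normal 1.0000 0.0000 0.0000
    outer loop
      vertex 29.00 0.00 0.00
      vertex 29.00 27.00 0.00
      vertex 29.00 0.00 18.00
    endloop
  endfacet
endsolid part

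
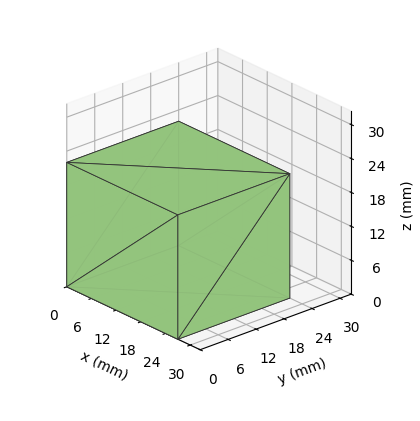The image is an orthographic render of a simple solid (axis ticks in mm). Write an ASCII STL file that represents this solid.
Reading the render: the shape is a rectangular box, roughly 27 × 24 mm footprint and 22 mm tall (dimensions read to the nearest mm from the axis ticks). For the STL, each face is triangulated and given an outward normal.

solid part
  facet normal 0.0000 0.0000 -1.0000
    outer loop
      vertex 27.00 24.00 0.00
      vertex 27.00 0.00 0.00
      vertex 0.00 0.00 0.00
    endloop
  endfacet
  facet normal 0.0000 0.0000 -1.0000
    outer loop
      vertex 0.00 24.00 0.00
      vertex 27.00 24.00 0.00
      vertex 0.00 0.00 0.00
    endloop
  endfacet
  facet normal 0.0000 0.0000 1.0000
    outer loop
      vertex 0.00 0.00 22.00
      vertex 27.00 0.00 22.00
      vertex 27.00 24.00 22.00
    endloop
  endfacet
  facet normal 0.0000 0.0000 1.0000
    outer loop
      vertex 0.00 0.00 22.00
      vertex 27.00 24.00 22.00
      vertex 0.00 24.00 22.00
    endloop
  endfacet
  facet normal 0.0000 -1.0000 0.0000
    outer loop
      vertex 0.00 0.00 0.00
      vertex 27.00 0.00 0.00
      vertex 27.00 0.00 22.00
    endloop
  endfacet
  facet normal 0.0000 -1.0000 0.0000
    outer loop
      vertex 0.00 0.00 0.00
      vertex 27.00 0.00 22.00
      vertex 0.00 0.00 22.00
    endloop
  endfacet
  facet normal 0.0000 1.0000 0.0000
    outer loop
      vertex 27.00 24.00 22.00
      vertex 27.00 24.00 0.00
      vertex 0.00 24.00 0.00
    endloop
  endfacet
  facet normal 0.0000 1.0000 0.0000
    outer loop
      vertex 0.00 24.00 22.00
      vertex 27.00 24.00 22.00
      vertex 0.00 24.00 0.00
    endloop
  endfacet
  facet normal -1.0000 0.0000 0.0000
    outer loop
      vertex 0.00 24.00 22.00
      vertex 0.00 24.00 0.00
      vertex 0.00 0.00 0.00
    endloop
  endfacet
  facet normal -1.0000 0.0000 0.0000
    outer loop
      vertex 0.00 0.00 22.00
      vertex 0.00 24.00 22.00
      vertex 0.00 0.00 0.00
    endloop
  endfacet
  facet normal 1.0000 0.0000 0.0000
    outer loop
      vertex 27.00 0.00 0.00
      vertex 27.00 24.00 0.00
      vertex 27.00 24.00 22.00
    endloop
  endfacet
  facet normal 1.0000 0.0000 0.0000
    outer loop
      vertex 27.00 0.00 0.00
      vertex 27.00 24.00 22.00
      vertex 27.00 0.00 22.00
    endloop
  endfacet
endsolid part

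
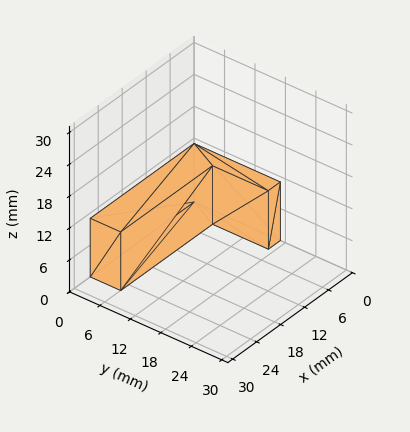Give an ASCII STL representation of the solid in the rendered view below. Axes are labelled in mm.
Reading the render: the shape is an L-shaped prism: outer 26 × 17 mm, arm thicknesses ≈ 6 mm (horizontal) and 3 mm (vertical), extruded 11 mm in z (dimensions read to the nearest mm from the axis ticks). For the STL, each face is triangulated and given an outward normal.

solid part
  facet normal 0.0000 0.0000 -1.0000
    outer loop
      vertex 26.0 6.0 0.0
      vertex 26.0 0.0 0.0
      vertex 0.0 0.0 0.0
    endloop
  endfacet
  facet normal 0.0000 0.0000 -1.0000
    outer loop
      vertex 3.0 6.0 0.0
      vertex 26.0 6.0 0.0
      vertex 0.0 0.0 0.0
    endloop
  endfacet
  facet normal 0.0000 0.0000 -1.0000
    outer loop
      vertex 3.0 17.0 0.0
      vertex 3.0 6.0 0.0
      vertex 0.0 0.0 0.0
    endloop
  endfacet
  facet normal 0.0000 0.0000 -1.0000
    outer loop
      vertex 0.0 17.0 0.0
      vertex 3.0 17.0 0.0
      vertex 0.0 0.0 0.0
    endloop
  endfacet
  facet normal 0.0000 0.0000 1.0000
    outer loop
      vertex 0.0 0.0 11.0
      vertex 26.0 0.0 11.0
      vertex 26.0 6.0 11.0
    endloop
  endfacet
  facet normal 0.0000 0.0000 1.0000
    outer loop
      vertex 0.0 0.0 11.0
      vertex 26.0 6.0 11.0
      vertex 3.0 6.0 11.0
    endloop
  endfacet
  facet normal 0.0000 0.0000 1.0000
    outer loop
      vertex 0.0 0.0 11.0
      vertex 3.0 6.0 11.0
      vertex 3.0 17.0 11.0
    endloop
  endfacet
  facet normal 0.0000 0.0000 1.0000
    outer loop
      vertex 0.0 0.0 11.0
      vertex 3.0 17.0 11.0
      vertex 0.0 17.0 11.0
    endloop
  endfacet
  facet normal 0.0000 -1.0000 0.0000
    outer loop
      vertex 0.0 0.0 0.0
      vertex 26.0 0.0 0.0
      vertex 26.0 0.0 11.0
    endloop
  endfacet
  facet normal 0.0000 -1.0000 0.0000
    outer loop
      vertex 0.0 0.0 0.0
      vertex 26.0 0.0 11.0
      vertex 0.0 0.0 11.0
    endloop
  endfacet
  facet normal 1.0000 0.0000 0.0000
    outer loop
      vertex 26.0 0.0 0.0
      vertex 26.0 6.0 0.0
      vertex 26.0 6.0 11.0
    endloop
  endfacet
  facet normal 1.0000 0.0000 0.0000
    outer loop
      vertex 26.0 0.0 0.0
      vertex 26.0 6.0 11.0
      vertex 26.0 0.0 11.0
    endloop
  endfacet
  facet normal 0.0000 1.0000 0.0000
    outer loop
      vertex 26.0 6.0 0.0
      vertex 3.0 6.0 0.0
      vertex 3.0 6.0 11.0
    endloop
  endfacet
  facet normal 0.0000 1.0000 0.0000
    outer loop
      vertex 26.0 6.0 0.0
      vertex 3.0 6.0 11.0
      vertex 26.0 6.0 11.0
    endloop
  endfacet
  facet normal 1.0000 0.0000 0.0000
    outer loop
      vertex 3.0 6.0 0.0
      vertex 3.0 17.0 0.0
      vertex 3.0 17.0 11.0
    endloop
  endfacet
  facet normal 1.0000 0.0000 0.0000
    outer loop
      vertex 3.0 6.0 0.0
      vertex 3.0 17.0 11.0
      vertex 3.0 6.0 11.0
    endloop
  endfacet
  facet normal 0.0000 1.0000 0.0000
    outer loop
      vertex 3.0 17.0 0.0
      vertex 0.0 17.0 0.0
      vertex 0.0 17.0 11.0
    endloop
  endfacet
  facet normal 0.0000 1.0000 0.0000
    outer loop
      vertex 3.0 17.0 0.0
      vertex 0.0 17.0 11.0
      vertex 3.0 17.0 11.0
    endloop
  endfacet
  facet normal -1.0000 0.0000 0.0000
    outer loop
      vertex 0.0 17.0 0.0
      vertex 0.0 0.0 0.0
      vertex 0.0 0.0 11.0
    endloop
  endfacet
  facet normal -1.0000 0.0000 0.0000
    outer loop
      vertex 0.0 17.0 0.0
      vertex 0.0 0.0 11.0
      vertex 0.0 17.0 11.0
    endloop
  endfacet
endsolid part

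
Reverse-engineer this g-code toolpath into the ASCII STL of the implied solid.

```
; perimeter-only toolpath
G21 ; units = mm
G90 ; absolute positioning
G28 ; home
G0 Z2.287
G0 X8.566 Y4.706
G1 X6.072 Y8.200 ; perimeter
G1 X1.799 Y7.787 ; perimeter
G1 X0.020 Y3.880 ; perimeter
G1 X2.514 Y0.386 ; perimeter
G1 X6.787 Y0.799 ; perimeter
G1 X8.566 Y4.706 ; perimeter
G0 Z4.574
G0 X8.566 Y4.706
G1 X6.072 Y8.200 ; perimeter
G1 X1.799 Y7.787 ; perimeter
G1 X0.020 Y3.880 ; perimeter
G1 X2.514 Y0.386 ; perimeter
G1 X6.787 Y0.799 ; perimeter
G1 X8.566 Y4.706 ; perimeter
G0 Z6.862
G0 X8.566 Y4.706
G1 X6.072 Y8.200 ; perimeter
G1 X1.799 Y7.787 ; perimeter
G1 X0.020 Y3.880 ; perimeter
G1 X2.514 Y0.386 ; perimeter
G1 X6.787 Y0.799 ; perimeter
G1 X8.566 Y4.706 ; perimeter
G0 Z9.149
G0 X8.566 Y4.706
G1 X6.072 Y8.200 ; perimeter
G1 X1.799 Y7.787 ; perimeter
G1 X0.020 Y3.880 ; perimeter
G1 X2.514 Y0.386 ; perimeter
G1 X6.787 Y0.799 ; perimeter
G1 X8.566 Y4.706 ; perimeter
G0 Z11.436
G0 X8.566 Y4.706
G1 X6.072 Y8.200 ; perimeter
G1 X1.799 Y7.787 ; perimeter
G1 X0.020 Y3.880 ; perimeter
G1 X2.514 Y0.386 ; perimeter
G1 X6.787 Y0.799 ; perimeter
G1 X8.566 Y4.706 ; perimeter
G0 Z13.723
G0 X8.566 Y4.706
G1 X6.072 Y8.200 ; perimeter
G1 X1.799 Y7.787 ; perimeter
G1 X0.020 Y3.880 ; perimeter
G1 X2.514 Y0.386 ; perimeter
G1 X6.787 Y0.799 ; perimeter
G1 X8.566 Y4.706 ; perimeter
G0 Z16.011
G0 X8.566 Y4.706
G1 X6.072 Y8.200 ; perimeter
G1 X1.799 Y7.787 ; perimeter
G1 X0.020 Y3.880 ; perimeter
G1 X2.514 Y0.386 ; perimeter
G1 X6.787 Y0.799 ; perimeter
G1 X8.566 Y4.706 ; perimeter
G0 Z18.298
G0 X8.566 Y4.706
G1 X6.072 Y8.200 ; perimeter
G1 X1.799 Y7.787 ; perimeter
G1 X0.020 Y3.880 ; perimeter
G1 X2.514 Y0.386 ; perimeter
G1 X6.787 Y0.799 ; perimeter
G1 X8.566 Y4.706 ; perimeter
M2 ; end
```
solid part
  facet normal 0.0000 0.0000 -1.0000
    outer loop
      vertex 1.799 7.787 0.000
      vertex 6.072 8.200 0.000
      vertex 8.566 4.706 0.000
    endloop
  endfacet
  facet normal 0.0000 0.0000 -1.0000
    outer loop
      vertex 0.020 3.880 0.000
      vertex 1.799 7.787 0.000
      vertex 8.566 4.706 0.000
    endloop
  endfacet
  facet normal 0.0000 0.0000 -1.0000
    outer loop
      vertex 2.514 0.386 0.000
      vertex 0.020 3.880 0.000
      vertex 8.566 4.706 0.000
    endloop
  endfacet
  facet normal 0.0000 0.0000 -1.0000
    outer loop
      vertex 6.787 0.799 0.000
      vertex 2.514 0.386 0.000
      vertex 8.566 4.706 0.000
    endloop
  endfacet
  facet normal 0.0000 0.0000 1.0000
    outer loop
      vertex 8.566 4.706 18.298
      vertex 6.072 8.200 18.298
      vertex 1.799 7.787 18.298
    endloop
  endfacet
  facet normal 0.0000 0.0000 1.0000
    outer loop
      vertex 8.566 4.706 18.298
      vertex 1.799 7.787 18.298
      vertex 0.020 3.880 18.298
    endloop
  endfacet
  facet normal 0.0000 0.0000 1.0000
    outer loop
      vertex 8.566 4.706 18.298
      vertex 0.020 3.880 18.298
      vertex 2.514 0.386 18.298
    endloop
  endfacet
  facet normal 0.0000 0.0000 1.0000
    outer loop
      vertex 8.566 4.706 18.298
      vertex 2.514 0.386 18.298
      vertex 6.787 0.799 18.298
    endloop
  endfacet
  facet normal 0.8139 0.5810 0.0000
    outer loop
      vertex 8.566 4.706 0.000
      vertex 6.072 8.200 0.000
      vertex 6.072 8.200 18.298
    endloop
  endfacet
  facet normal 0.8139 0.5810 0.0000
    outer loop
      vertex 8.566 4.706 0.000
      vertex 6.072 8.200 18.298
      vertex 8.566 4.706 18.298
    endloop
  endfacet
  facet normal -0.0962 0.9954 0.0000
    outer loop
      vertex 6.072 8.200 0.000
      vertex 1.799 7.787 0.000
      vertex 1.799 7.787 18.298
    endloop
  endfacet
  facet normal -0.0962 0.9954 0.0000
    outer loop
      vertex 6.072 8.200 0.000
      vertex 1.799 7.787 18.298
      vertex 6.072 8.200 18.298
    endloop
  endfacet
  facet normal -0.9101 0.4144 0.0000
    outer loop
      vertex 1.799 7.787 0.000
      vertex 0.020 3.880 0.000
      vertex 0.020 3.880 18.298
    endloop
  endfacet
  facet normal -0.9101 0.4144 0.0000
    outer loop
      vertex 1.799 7.787 0.000
      vertex 0.020 3.880 18.298
      vertex 1.799 7.787 18.298
    endloop
  endfacet
  facet normal -0.8139 -0.5810 0.0000
    outer loop
      vertex 0.020 3.880 0.000
      vertex 2.514 0.386 0.000
      vertex 2.514 0.386 18.298
    endloop
  endfacet
  facet normal -0.8139 -0.5810 0.0000
    outer loop
      vertex 0.020 3.880 0.000
      vertex 2.514 0.386 18.298
      vertex 0.020 3.880 18.298
    endloop
  endfacet
  facet normal 0.0962 -0.9954 0.0000
    outer loop
      vertex 2.514 0.386 0.000
      vertex 6.787 0.799 0.000
      vertex 6.787 0.799 18.298
    endloop
  endfacet
  facet normal 0.0962 -0.9954 0.0000
    outer loop
      vertex 2.514 0.386 0.000
      vertex 6.787 0.799 18.298
      vertex 2.514 0.386 18.298
    endloop
  endfacet
  facet normal 0.9101 -0.4144 0.0000
    outer loop
      vertex 6.787 0.799 0.000
      vertex 8.566 4.706 0.000
      vertex 8.566 4.706 18.298
    endloop
  endfacet
  facet normal 0.9101 -0.4144 0.0000
    outer loop
      vertex 6.787 0.799 0.000
      vertex 8.566 4.706 18.298
      vertex 6.787 0.799 18.298
    endloop
  endfacet
endsolid part

The G0 Z moves step by Δz≈2.287 mm. Every layer's G1 loop is the same polygon, so the solid is a straight extrusion of it from z=0 to z≈18.3. Closing with flat bottom and top caps and triangulating gives 20 facets — a regular 6-sided prism (a cylinder approximated with 6 flat sides), circumscribed radius ≈ 4.29 mm, height ≈ 18.3 mm.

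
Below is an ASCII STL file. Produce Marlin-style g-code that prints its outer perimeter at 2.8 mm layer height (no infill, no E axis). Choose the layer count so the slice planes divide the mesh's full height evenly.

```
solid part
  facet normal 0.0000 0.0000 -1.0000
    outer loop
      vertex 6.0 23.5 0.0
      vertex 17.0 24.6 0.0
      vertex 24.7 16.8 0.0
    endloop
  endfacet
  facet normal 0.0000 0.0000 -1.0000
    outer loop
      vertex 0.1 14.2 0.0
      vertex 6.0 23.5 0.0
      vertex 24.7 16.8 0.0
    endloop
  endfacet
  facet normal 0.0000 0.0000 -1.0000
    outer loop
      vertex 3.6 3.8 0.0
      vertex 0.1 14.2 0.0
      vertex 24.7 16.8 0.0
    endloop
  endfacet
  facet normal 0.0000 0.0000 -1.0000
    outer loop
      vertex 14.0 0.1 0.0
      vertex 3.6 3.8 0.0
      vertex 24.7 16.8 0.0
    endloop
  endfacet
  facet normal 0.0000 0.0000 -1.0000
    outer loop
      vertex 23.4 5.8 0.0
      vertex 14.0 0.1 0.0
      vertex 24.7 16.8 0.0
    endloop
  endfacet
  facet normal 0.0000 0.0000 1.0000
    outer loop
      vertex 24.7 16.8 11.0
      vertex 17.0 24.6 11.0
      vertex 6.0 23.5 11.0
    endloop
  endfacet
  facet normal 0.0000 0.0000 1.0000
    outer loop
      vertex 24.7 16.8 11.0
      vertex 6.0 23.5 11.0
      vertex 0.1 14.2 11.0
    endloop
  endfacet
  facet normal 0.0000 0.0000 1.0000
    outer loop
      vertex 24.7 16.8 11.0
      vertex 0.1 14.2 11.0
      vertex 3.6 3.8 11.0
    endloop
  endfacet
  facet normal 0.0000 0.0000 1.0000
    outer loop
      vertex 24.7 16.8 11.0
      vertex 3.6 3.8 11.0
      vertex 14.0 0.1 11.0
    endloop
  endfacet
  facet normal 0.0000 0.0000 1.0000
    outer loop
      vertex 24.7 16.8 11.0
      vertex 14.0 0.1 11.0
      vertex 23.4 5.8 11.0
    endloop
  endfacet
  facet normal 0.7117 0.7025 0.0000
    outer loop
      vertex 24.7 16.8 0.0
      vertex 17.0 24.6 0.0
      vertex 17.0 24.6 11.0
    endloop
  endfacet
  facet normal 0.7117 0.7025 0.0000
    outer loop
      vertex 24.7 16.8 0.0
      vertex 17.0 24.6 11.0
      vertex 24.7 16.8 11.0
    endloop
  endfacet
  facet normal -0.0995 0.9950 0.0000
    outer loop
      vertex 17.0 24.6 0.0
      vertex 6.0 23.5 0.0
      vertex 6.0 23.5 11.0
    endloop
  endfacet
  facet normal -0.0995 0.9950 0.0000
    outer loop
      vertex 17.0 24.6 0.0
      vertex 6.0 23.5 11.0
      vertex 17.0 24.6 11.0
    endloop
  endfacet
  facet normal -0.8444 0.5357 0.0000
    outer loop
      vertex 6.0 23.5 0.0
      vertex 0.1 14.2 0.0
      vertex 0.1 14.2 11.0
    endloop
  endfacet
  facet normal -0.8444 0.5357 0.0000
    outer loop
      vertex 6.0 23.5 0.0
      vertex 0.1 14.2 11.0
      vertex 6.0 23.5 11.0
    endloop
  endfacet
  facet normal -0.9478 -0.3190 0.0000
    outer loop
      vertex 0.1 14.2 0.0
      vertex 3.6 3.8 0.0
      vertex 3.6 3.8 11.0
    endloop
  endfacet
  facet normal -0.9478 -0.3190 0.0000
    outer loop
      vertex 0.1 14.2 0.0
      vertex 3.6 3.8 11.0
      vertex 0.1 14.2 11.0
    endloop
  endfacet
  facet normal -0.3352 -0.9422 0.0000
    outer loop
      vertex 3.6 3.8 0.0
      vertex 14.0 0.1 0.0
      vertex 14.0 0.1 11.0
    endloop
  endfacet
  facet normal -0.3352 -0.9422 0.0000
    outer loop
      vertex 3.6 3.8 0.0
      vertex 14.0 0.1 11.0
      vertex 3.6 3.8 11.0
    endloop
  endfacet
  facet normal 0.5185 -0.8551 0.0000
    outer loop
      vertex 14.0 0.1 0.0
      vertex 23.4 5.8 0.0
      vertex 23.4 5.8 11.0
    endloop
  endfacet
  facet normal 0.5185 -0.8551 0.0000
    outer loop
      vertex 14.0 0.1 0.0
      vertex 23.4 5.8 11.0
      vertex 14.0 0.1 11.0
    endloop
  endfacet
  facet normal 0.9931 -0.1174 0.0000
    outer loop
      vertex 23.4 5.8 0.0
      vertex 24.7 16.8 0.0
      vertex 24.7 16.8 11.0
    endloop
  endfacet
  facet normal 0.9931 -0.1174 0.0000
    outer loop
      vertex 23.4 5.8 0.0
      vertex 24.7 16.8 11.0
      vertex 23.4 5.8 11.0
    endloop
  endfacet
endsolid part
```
; perimeter-only toolpath
G21 ; units = mm
G90 ; absolute positioning
G28 ; home
; layer 1
G0 Z2.8
G0 X24.7 Y16.8
G1 X17.0 Y24.6
G1 X6.0 Y23.5
G1 X0.1 Y14.2
G1 X3.6 Y3.8
G1 X14.0 Y0.1
G1 X23.4 Y5.8
G1 X24.7 Y16.8
; layer 2
G0 Z5.5
G0 X24.7 Y16.8
G1 X17.0 Y24.6
G1 X6.0 Y23.5
G1 X0.1 Y14.2
G1 X3.6 Y3.8
G1 X14.0 Y0.1
G1 X23.4 Y5.8
G1 X24.7 Y16.8
; layer 3
G0 Z8.2
G0 X24.7 Y16.8
G1 X17.0 Y24.6
G1 X6.0 Y23.5
G1 X0.1 Y14.2
G1 X3.6 Y3.8
G1 X14.0 Y0.1
G1 X23.4 Y5.8
G1 X24.7 Y16.8
; layer 4
G0 Z11.0
G0 X24.7 Y16.8
G1 X17.0 Y24.6
G1 X6.0 Y23.5
G1 X0.1 Y14.2
G1 X3.6 Y3.8
G1 X14.0 Y0.1
G1 X23.4 Y5.8
G1 X24.7 Y16.8
M2 ; end

The solid is a regular 7-sided prism (a cylinder approximated with 7 flat sides), circumscribed radius ≈ 12.7 mm, height ≈ 11 mm. Slicing at Δz = 2.8 mm — 4 equal slices spanning the solid's height, so layer i sits at z = i·h/4 — gives 4 non-empty perimeters. Each is a 7-segment closed polygon; G0 lifts to the layer z and rapids to the start vertex, then G1 traces the edges.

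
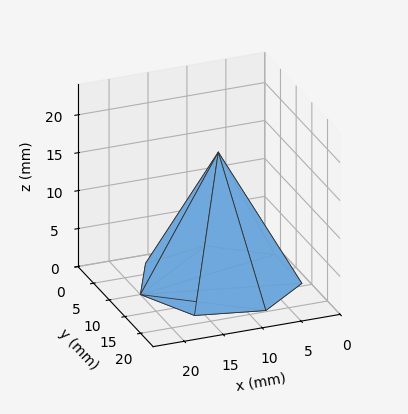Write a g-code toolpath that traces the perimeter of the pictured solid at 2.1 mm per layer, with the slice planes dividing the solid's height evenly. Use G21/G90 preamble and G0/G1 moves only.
Reading the render: the shape is a regular 7-sided pyramid, base circumscribed radius ≈ 10 mm, apex at z ≈ 17 mm (dimensions read to the nearest mm from the axis ticks). For the g-code, the solid's height is divided into equal slices at the stated Δz and each level perimeter traced with G1 moves after a G0 lift.

; perimeter-only toolpath
G21 ; units = mm
G90 ; absolute positioning
G28 ; home
; layer 1
G0 Z2.1
G0 X18.8 Y10.0
G1 X15.4 Y16.8
G1 X8.1 Y18.5
G1 X2.1 Y13.8
G1 X2.1 Y6.2
G1 X8.1 Y1.5
G1 X15.4 Y3.2
G1 X18.8 Y10.0
; layer 2
G0 Z4.2
G0 X17.5 Y10.0
G1 X14.6 Y15.9
G1 X8.3 Y17.3
G1 X3.2 Y13.2
G1 X3.2 Y6.8
G1 X8.3 Y2.7
G1 X14.6 Y4.2
G1 X17.5 Y10.0
; layer 3
G0 Z6.4
G0 X16.2 Y10.0
G1 X13.9 Y14.9
G1 X8.6 Y16.1
G1 X4.4 Y12.7
G1 X4.4 Y7.3
G1 X8.6 Y3.9
G1 X13.9 Y5.1
G1 X16.2 Y10.0
; layer 4
G0 Z8.5
G0 X15.0 Y10.0
G1 X13.1 Y13.9
G1 X8.9 Y14.8
G1 X5.5 Y12.2
G1 X5.5 Y7.8
G1 X8.9 Y5.2
G1 X13.1 Y6.1
G1 X15.0 Y10.0
; layer 5
G0 Z10.6
G0 X13.8 Y10.0
G1 X12.3 Y12.9
G1 X9.2 Y13.6
G1 X6.6 Y11.6
G1 X6.6 Y8.4
G1 X9.2 Y6.4
G1 X12.3 Y7.1
G1 X13.8 Y10.0
; layer 6
G0 Z12.8
G0 X12.5 Y10.0
G1 X11.6 Y11.9
G1 X9.4 Y12.4
G1 X7.8 Y11.1
G1 X7.8 Y8.9
G1 X9.4 Y7.6
G1 X11.6 Y8.1
G1 X12.5 Y10.0
; layer 7
G0 Z14.9
G0 X11.2 Y10.0
G1 X10.8 Y11.0
G1 X9.7 Y11.2
G1 X8.9 Y10.5
G1 X8.9 Y9.5
G1 X9.7 Y8.8
G1 X10.8 Y9.0
G1 X11.2 Y10.0
M2 ; end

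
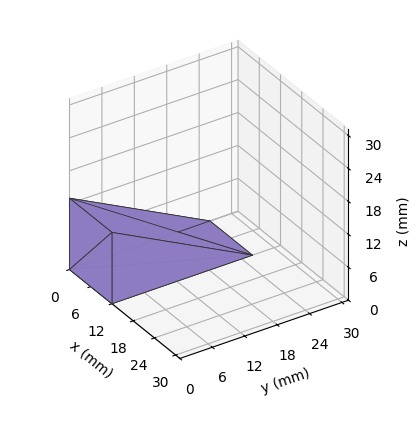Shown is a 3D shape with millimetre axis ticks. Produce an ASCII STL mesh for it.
Reading the render: the shape is a wedge (ramp): 12 × 26 mm base, rising to 13 mm along the y=0 edge and sloping linearly to z=0 at y=26 (dimensions read to the nearest mm from the axis ticks). For the STL, each face is triangulated and given an outward normal.

solid part
  facet normal 0.0000 0.0000 -1.0000
    outer loop
      vertex 12.00 26.00 0.00
      vertex 12.00 0.00 0.00
      vertex 0.00 0.00 0.00
    endloop
  endfacet
  facet normal 0.0000 0.0000 -1.0000
    outer loop
      vertex 0.00 26.00 0.00
      vertex 12.00 26.00 0.00
      vertex 0.00 0.00 0.00
    endloop
  endfacet
  facet normal 0.0000 -1.0000 0.0000
    outer loop
      vertex 0.00 0.00 0.00
      vertex 12.00 0.00 0.00
      vertex 12.00 0.00 13.00
    endloop
  endfacet
  facet normal 0.0000 -1.0000 0.0000
    outer loop
      vertex 0.00 0.00 0.00
      vertex 12.00 0.00 13.00
      vertex 0.00 0.00 13.00
    endloop
  endfacet
  facet normal 0.0000 0.4472 0.8944
    outer loop
      vertex 0.00 0.00 13.00
      vertex 12.00 0.00 13.00
      vertex 12.00 26.00 0.00
    endloop
  endfacet
  facet normal 0.0000 0.4472 0.8944
    outer loop
      vertex 0.00 0.00 13.00
      vertex 12.00 26.00 0.00
      vertex 0.00 26.00 0.00
    endloop
  endfacet
  facet normal -1.0000 0.0000 0.0000
    outer loop
      vertex 0.00 0.00 13.00
      vertex 0.00 26.00 0.00
      vertex 0.00 0.00 0.00
    endloop
  endfacet
  facet normal 1.0000 0.0000 0.0000
    outer loop
      vertex 12.00 0.00 0.00
      vertex 12.00 26.00 0.00
      vertex 12.00 0.00 13.00
    endloop
  endfacet
endsolid part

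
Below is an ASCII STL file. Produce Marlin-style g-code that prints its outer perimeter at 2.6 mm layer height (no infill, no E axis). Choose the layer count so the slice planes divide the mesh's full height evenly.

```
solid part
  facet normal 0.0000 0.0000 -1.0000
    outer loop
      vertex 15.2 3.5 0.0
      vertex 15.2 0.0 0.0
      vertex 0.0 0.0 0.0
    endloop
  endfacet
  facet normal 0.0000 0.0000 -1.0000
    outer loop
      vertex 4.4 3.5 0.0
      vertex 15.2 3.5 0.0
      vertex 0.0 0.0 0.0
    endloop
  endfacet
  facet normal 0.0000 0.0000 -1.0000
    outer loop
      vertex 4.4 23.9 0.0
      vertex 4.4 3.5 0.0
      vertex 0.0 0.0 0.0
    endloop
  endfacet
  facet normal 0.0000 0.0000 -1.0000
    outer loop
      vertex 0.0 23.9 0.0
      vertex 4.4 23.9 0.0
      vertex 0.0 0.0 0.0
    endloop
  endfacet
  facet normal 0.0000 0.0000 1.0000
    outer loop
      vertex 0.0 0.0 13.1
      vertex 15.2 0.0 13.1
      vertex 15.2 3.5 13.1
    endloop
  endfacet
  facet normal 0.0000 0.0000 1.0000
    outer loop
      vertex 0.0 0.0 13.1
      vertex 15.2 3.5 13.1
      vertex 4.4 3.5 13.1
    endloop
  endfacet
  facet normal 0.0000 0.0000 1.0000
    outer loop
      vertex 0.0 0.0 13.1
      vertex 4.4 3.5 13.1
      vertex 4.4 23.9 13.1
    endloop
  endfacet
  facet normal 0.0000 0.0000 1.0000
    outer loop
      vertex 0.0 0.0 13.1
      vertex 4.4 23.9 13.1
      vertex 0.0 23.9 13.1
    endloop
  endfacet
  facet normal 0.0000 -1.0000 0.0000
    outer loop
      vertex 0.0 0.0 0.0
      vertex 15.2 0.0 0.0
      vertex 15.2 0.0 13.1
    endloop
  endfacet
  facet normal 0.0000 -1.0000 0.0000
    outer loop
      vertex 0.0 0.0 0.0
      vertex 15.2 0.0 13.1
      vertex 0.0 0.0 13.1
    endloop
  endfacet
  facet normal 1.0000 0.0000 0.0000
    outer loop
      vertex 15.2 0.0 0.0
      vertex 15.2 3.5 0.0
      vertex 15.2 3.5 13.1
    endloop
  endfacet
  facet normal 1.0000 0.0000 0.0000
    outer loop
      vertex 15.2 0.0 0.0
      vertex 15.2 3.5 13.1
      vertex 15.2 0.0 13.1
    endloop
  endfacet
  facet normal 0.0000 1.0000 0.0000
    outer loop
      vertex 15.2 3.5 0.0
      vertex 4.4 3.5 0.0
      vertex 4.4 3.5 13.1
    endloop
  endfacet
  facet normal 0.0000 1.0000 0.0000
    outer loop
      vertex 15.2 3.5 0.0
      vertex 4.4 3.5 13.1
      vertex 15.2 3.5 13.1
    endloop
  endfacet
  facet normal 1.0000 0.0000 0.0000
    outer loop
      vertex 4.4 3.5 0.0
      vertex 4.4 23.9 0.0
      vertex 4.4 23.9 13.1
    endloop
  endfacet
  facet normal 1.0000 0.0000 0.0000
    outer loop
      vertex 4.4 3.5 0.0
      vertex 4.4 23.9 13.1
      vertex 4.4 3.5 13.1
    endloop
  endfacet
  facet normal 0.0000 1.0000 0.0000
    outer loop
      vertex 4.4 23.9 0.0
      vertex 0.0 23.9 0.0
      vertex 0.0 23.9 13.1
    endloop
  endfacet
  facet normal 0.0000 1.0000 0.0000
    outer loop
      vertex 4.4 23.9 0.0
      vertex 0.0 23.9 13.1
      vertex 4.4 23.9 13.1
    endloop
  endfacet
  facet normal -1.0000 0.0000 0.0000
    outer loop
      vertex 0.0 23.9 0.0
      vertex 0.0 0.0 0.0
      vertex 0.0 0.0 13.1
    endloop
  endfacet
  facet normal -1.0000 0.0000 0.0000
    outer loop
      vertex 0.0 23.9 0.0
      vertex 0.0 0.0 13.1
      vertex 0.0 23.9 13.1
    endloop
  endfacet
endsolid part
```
; perimeter-only toolpath
G21 ; units = mm
G90 ; absolute positioning
G28 ; home
; layer 1
G0 Z2.6
G0 X0.0 Y0.0
G1 X15.2 Y0.0
G1 X15.2 Y3.5
G1 X4.4 Y3.5
G1 X4.4 Y23.9
G1 X0.0 Y23.9
G1 X0.0 Y0.0
; layer 2
G0 Z5.2
G0 X0.0 Y0.0
G1 X15.2 Y0.0
G1 X15.2 Y3.5
G1 X4.4 Y3.5
G1 X4.4 Y23.9
G1 X0.0 Y23.9
G1 X0.0 Y0.0
; layer 3
G0 Z7.9
G0 X0.0 Y0.0
G1 X15.2 Y0.0
G1 X15.2 Y3.5
G1 X4.4 Y3.5
G1 X4.4 Y23.9
G1 X0.0 Y23.9
G1 X0.0 Y0.0
; layer 4
G0 Z10.5
G0 X0.0 Y0.0
G1 X15.2 Y0.0
G1 X15.2 Y3.5
G1 X4.4 Y3.5
G1 X4.4 Y23.9
G1 X0.0 Y23.9
G1 X0.0 Y0.0
; layer 5
G0 Z13.1
G0 X0.0 Y0.0
G1 X15.2 Y0.0
G1 X15.2 Y3.5
G1 X4.4 Y3.5
G1 X4.4 Y23.9
G1 X0.0 Y23.9
G1 X0.0 Y0.0
M2 ; end

The solid is an L-shaped prism: outer 15.2 × 23.9 mm, arm thicknesses ≈ 3.5 mm (horizontal) and 4.4 mm (vertical), extruded 13.1 mm in z. Slicing at Δz = 2.6 mm — 5 equal slices spanning the solid's height, so layer i sits at z = i·h/5 — gives 5 non-empty perimeters. Each is a 6-segment closed polygon; G0 lifts to the layer z and rapids to the start vertex, then G1 traces the edges.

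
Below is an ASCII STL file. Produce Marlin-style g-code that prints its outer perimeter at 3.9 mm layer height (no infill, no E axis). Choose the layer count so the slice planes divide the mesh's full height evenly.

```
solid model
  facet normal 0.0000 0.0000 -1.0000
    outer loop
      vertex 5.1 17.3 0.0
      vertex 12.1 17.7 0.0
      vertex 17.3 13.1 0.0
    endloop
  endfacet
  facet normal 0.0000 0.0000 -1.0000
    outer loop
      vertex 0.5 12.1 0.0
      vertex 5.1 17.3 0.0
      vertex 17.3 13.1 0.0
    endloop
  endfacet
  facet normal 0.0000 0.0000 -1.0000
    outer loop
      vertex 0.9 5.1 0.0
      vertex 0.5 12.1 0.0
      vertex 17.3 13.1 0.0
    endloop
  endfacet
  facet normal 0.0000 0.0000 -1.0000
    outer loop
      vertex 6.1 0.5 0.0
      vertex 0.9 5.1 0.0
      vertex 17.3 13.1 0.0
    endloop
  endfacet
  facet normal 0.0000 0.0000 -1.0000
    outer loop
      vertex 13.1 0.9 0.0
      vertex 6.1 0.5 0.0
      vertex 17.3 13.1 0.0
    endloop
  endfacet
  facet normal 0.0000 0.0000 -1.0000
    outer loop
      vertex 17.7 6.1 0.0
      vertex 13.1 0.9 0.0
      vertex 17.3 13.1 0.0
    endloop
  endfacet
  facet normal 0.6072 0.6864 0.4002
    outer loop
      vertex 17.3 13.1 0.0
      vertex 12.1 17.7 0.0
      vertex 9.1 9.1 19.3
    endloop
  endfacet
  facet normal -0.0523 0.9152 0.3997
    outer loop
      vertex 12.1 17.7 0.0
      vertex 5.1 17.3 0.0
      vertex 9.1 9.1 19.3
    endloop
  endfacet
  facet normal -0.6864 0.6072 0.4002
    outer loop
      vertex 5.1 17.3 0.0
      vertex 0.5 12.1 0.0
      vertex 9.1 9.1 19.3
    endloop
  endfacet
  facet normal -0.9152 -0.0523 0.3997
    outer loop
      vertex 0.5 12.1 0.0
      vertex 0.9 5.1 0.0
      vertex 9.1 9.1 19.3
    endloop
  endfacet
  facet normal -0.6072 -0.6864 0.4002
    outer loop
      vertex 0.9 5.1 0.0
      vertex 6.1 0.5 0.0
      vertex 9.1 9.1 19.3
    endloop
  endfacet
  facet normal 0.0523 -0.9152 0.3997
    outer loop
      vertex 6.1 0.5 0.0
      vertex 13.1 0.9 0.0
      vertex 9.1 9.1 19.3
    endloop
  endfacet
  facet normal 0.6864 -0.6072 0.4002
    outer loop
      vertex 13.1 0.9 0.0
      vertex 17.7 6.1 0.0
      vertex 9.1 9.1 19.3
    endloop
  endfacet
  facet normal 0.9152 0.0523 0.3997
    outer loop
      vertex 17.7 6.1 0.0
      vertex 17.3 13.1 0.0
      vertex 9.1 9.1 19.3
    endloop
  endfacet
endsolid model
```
; perimeter-only toolpath
G21 ; units = mm
G90 ; absolute positioning
G28 ; home
; layer 1
G0 Z3.9
G0 X15.7 Y12.3
G1 X11.5 Y16.0
G1 X5.9 Y15.7
G1 X2.2 Y11.5
G1 X2.5 Y5.9
G1 X6.7 Y2.2
G1 X12.3 Y2.5
G1 X16.0 Y6.7
G1 X15.7 Y12.3
; layer 2
G0 Z7.7
G0 X14.0 Y11.5
G1 X10.9 Y14.3
G1 X6.7 Y14.0
G1 X3.9 Y10.9
G1 X4.2 Y6.7
G1 X7.3 Y3.9
G1 X11.5 Y4.2
G1 X14.3 Y7.3
G1 X14.0 Y11.5
; layer 3
G0 Z11.6
G0 X12.4 Y10.7
G1 X10.3 Y12.5
G1 X7.5 Y12.4
G1 X5.7 Y10.3
G1 X5.8 Y7.5
G1 X7.9 Y5.7
G1 X10.7 Y5.8
G1 X12.5 Y7.9
G1 X12.4 Y10.7
; layer 4
G0 Z15.4
G0 X10.7 Y9.9
G1 X9.7 Y10.8
G1 X8.3 Y10.7
G1 X7.4 Y9.7
G1 X7.5 Y8.3
G1 X8.5 Y7.4
G1 X9.9 Y7.5
G1 X10.8 Y8.5
G1 X10.7 Y9.9
M2 ; end

The solid is a regular 8-sided pyramid, base circumscribed radius ≈ 9.1 mm, apex at z ≈ 19.3 mm. Slicing at Δz = 3.9 mm — 5 equal slices spanning the solid's height, so layer i sits at z = i·h/5 — gives 4 non-empty perimeters. Each is a 8-segment closed polygon; G0 lifts to the layer z and rapids to the start vertex, then G1 traces the edges. The cross-section shrinks linearly with z (the slice at the apex is degenerate and omitted).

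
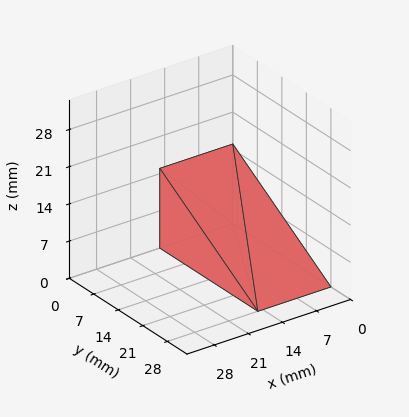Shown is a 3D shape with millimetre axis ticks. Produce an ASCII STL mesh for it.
Reading the render: the shape is a wedge (ramp): 15 × 28 mm base, rising to 15 mm along the y=0 edge and sloping linearly to z=0 at y=28 (dimensions read to the nearest mm from the axis ticks). For the STL, each face is triangulated and given an outward normal.

solid part
  facet normal 0.0000 0.0000 -1.0000
    outer loop
      vertex 15.000 28.000 0.000
      vertex 15.000 0.000 0.000
      vertex 0.000 0.000 0.000
    endloop
  endfacet
  facet normal 0.0000 0.0000 -1.0000
    outer loop
      vertex 0.000 28.000 0.000
      vertex 15.000 28.000 0.000
      vertex 0.000 0.000 0.000
    endloop
  endfacet
  facet normal 0.0000 -1.0000 0.0000
    outer loop
      vertex 0.000 0.000 0.000
      vertex 15.000 0.000 0.000
      vertex 15.000 0.000 15.000
    endloop
  endfacet
  facet normal 0.0000 -1.0000 0.0000
    outer loop
      vertex 0.000 0.000 0.000
      vertex 15.000 0.000 15.000
      vertex 0.000 0.000 15.000
    endloop
  endfacet
  facet normal 0.0000 0.4722 0.8815
    outer loop
      vertex 0.000 0.000 15.000
      vertex 15.000 0.000 15.000
      vertex 15.000 28.000 0.000
    endloop
  endfacet
  facet normal 0.0000 0.4722 0.8815
    outer loop
      vertex 0.000 0.000 15.000
      vertex 15.000 28.000 0.000
      vertex 0.000 28.000 0.000
    endloop
  endfacet
  facet normal -1.0000 0.0000 0.0000
    outer loop
      vertex 0.000 0.000 15.000
      vertex 0.000 28.000 0.000
      vertex 0.000 0.000 0.000
    endloop
  endfacet
  facet normal 1.0000 0.0000 0.0000
    outer loop
      vertex 15.000 0.000 0.000
      vertex 15.000 28.000 0.000
      vertex 15.000 0.000 15.000
    endloop
  endfacet
endsolid part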